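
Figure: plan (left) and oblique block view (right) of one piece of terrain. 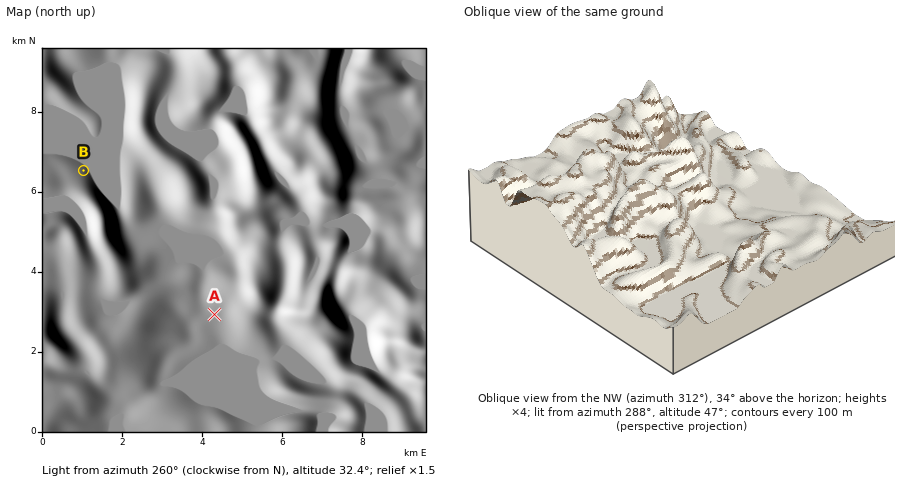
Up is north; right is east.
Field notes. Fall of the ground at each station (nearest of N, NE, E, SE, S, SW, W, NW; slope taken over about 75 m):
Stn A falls S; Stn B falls NE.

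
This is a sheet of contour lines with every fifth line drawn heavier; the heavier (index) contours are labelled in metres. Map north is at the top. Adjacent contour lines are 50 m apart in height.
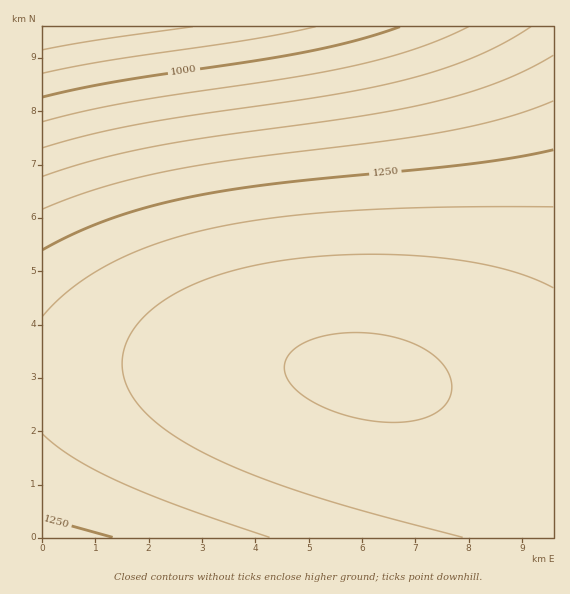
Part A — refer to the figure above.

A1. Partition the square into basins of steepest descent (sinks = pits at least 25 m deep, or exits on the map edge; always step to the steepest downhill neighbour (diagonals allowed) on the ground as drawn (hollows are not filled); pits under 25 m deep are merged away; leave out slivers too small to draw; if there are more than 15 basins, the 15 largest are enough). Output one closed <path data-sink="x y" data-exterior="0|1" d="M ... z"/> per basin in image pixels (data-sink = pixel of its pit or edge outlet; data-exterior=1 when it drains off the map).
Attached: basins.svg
<path data-sink="43 27" data-exterior="1" d="M553 26l-510 0-1 346 26 1 120-10 85 2 58 5 53 8 115 27 33 4 21 0z"/><path data-sink="43 537" data-exterior="1" d="M247 363l-59 0-120 10-25 0-1 164 512 0-1-128-21 0-33-4-100-24-39-7-55-7z"/>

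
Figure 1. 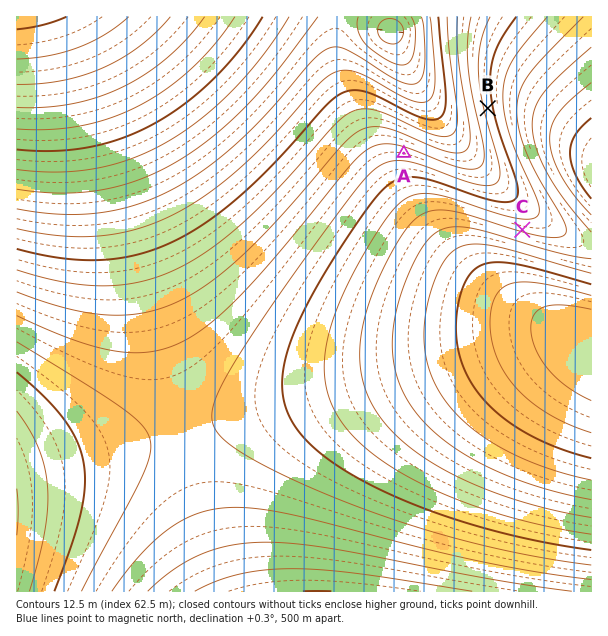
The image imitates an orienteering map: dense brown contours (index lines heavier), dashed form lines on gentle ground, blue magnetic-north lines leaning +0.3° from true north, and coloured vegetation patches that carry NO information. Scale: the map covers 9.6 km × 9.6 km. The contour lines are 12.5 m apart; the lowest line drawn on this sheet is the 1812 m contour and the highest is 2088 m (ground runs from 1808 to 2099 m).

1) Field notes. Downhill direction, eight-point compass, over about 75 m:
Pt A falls N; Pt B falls W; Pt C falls N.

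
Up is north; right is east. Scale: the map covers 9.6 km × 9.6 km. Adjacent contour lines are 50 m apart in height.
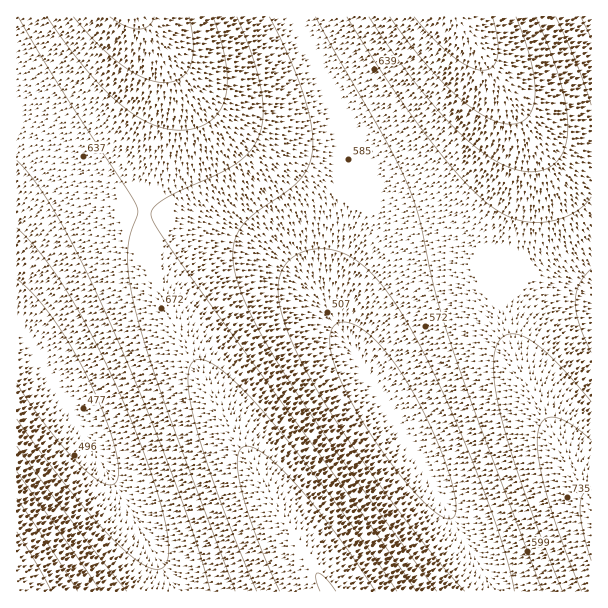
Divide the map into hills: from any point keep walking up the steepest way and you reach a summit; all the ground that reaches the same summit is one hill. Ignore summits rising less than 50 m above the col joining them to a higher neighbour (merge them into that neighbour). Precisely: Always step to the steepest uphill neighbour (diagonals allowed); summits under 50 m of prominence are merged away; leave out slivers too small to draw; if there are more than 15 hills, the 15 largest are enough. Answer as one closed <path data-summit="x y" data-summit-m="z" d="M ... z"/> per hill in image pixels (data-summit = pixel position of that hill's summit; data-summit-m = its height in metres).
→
<path data-summit="327 591" data-summit-m="802" d="M150 212l-39 0-21 5-30 13-28 22-16 17 0 64 7 3 5 5 62 100 67 117 11 23 1 10 320 1-2-13-36-64-103-174-35-51-23-24-21-14-20-11-48-18z"/><path data-summit="132 17" data-summit-m="810" d="M293 16l-276 0-1 251 31-27 13-10 26-12 25-6 51 2 29 6 37 12 41 20 21 14 23 24 23 34 1-4-6-17 0-27 23-75 2-21-1-21-18-54z"/><path data-summit="453 17" data-summit-m="836" d="M591 16l-297 1 43 88 18 54 1 21-2 21-23 75 1 35 11 24 8 13-1-19 12-23 31-28 30-13 17-3 33 0 22 3 51 12 46 16z"/><path data-summit="591 524" data-summit-m="762" d="M473 262l-33 0-17 3-30 13-12 10-23 24-8 17 0 13 4 9 121 206 12 22 3 12 101 1 1-298-10-5-46-15z"/><path data-summit="17 591" data-summit-m="786" d="M18 334l-2 1 0 256 152 1 1-5-5-14-44-81-86-142-6-9z"/>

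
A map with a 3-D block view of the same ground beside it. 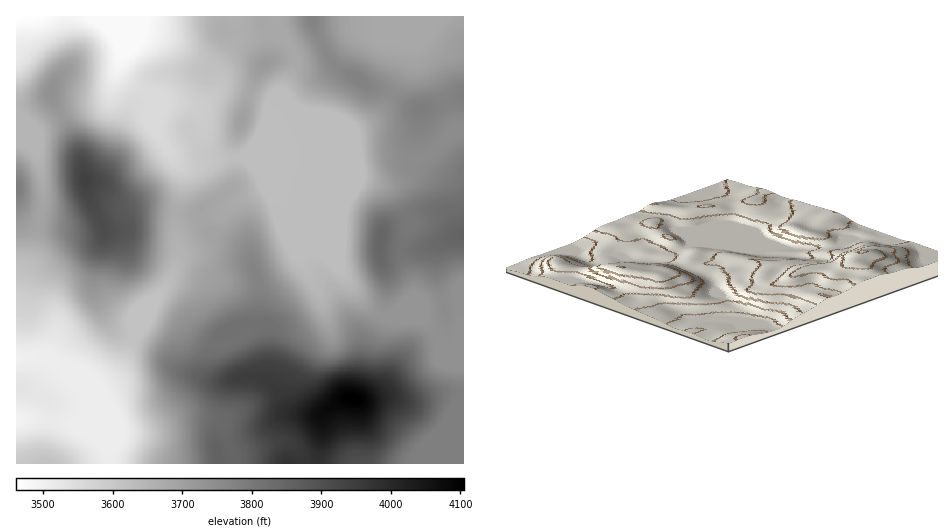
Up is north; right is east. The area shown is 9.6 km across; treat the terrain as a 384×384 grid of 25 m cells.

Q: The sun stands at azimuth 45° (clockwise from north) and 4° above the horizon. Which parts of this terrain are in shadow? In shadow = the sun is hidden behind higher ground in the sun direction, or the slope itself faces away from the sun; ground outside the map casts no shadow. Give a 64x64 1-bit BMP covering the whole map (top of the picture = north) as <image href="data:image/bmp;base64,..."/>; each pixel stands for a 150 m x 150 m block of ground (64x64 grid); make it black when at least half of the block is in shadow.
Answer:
<image width="64" height="64" href="data:image/bmp;base64,Qk0+AgAAAAAAAD4AAAAoAAAAQAAAAEAAAAABAAEAAAAAAAACAAATCwAAEwsAAAIAAAAAAAAA////AAAAAAAAAAAAAAAAAAAAAAAAAAAAAAAAAAAAAAAAAAAAAAAAAAAAAAAAQAAAAABAAAAAAAAAAGAAAAAAAAAAYAAAAAAAAADAAAAAAAAAAeAAAAAAAAAA+AAAAAAAAAD8AAAAAAAAAPgAAAAAAAAA+AAAAAAAAABwAAAAAAAAAAAAAAAAAAAAAAAAAAAAAAAAAAAAAAAAIAAAAAAAAAHgAAAAAAAAA+AAAAAAAAAD4AAAAAAAAAPAAAAAAAAAA8AAAAAAAAADgAAAAADgAAcAAAAAAfAAA4AAAAAB8AADwAAAAAHwAAfgAAAAAeAAB+AAAAAB4AAHwAAAAAHAAAYAAAAAAcAAAAAAAAAAwAAAAAAAAADAAAfAAAAAAAAAD8AAAAAAAAAPwAAAAAAAAA+AAAAAAAAAD4AAAAAAAAAPgAAAAAAAAA8AAAAAAAAADwAAAAAAAAAPAAAAAAAAAA4AAAAAAAAABgAAAAAAAAAAAAAAAAAAAAAAAAAAAAAAAAAAAAAAAAAAAAAAAAAAAAAAAAAAAYAAAAAAAAADgAAAAAAAAAEAAAAAAAAAAAAAAAAAAAAAAAAAAAAAAAAAAAAAAAAAAAAAAAAAAAAAAAAAAAAAAAAAAAAAAAAAAAAAAAAAAAAAAAAAAAAAAAAAAAAAAAAAAAAAAAAAAAAAAAAAAAAAAAAAAA=="/>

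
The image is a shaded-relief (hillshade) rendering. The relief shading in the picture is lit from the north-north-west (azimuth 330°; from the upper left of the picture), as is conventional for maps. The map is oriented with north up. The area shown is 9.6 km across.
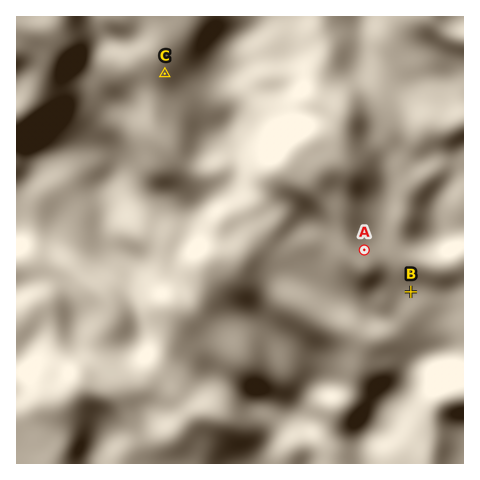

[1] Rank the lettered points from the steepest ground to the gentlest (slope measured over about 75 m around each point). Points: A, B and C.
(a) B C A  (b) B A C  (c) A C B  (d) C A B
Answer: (c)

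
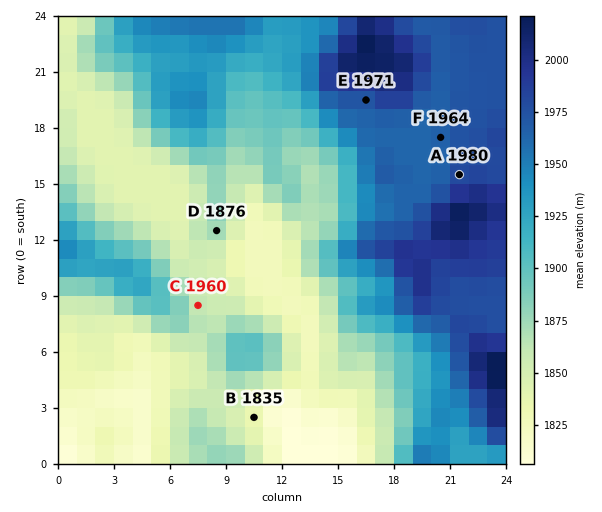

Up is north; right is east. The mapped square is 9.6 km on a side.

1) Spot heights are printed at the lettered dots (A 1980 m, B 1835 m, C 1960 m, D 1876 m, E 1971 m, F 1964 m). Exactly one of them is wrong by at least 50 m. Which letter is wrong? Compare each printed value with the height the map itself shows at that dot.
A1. C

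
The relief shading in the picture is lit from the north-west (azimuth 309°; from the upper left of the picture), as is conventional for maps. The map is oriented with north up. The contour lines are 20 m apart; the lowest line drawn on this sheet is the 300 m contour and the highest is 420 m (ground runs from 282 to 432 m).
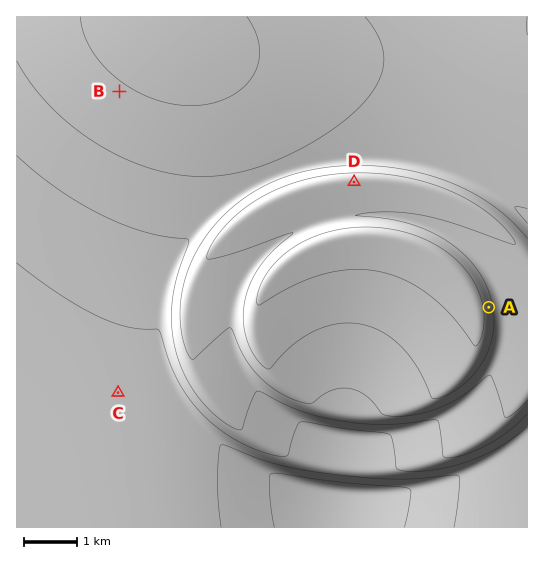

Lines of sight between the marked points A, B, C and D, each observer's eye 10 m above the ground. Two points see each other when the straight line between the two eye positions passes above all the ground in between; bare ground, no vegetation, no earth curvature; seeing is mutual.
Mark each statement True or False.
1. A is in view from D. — False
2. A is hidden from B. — True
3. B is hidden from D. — False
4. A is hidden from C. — True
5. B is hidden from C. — False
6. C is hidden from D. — True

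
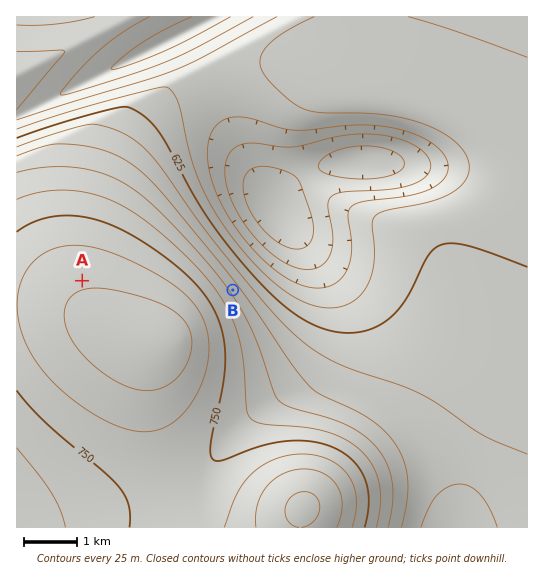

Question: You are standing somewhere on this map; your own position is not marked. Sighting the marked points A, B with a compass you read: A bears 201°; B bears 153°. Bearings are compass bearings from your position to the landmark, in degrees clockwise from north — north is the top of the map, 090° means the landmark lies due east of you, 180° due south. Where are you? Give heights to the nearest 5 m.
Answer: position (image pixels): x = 145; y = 117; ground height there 625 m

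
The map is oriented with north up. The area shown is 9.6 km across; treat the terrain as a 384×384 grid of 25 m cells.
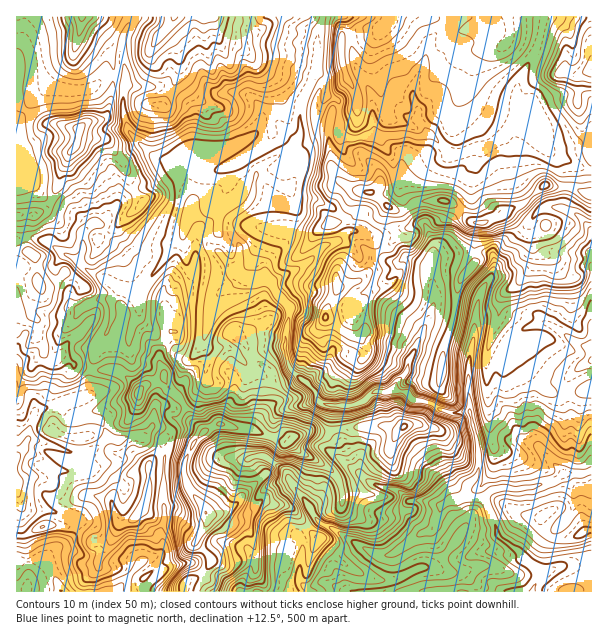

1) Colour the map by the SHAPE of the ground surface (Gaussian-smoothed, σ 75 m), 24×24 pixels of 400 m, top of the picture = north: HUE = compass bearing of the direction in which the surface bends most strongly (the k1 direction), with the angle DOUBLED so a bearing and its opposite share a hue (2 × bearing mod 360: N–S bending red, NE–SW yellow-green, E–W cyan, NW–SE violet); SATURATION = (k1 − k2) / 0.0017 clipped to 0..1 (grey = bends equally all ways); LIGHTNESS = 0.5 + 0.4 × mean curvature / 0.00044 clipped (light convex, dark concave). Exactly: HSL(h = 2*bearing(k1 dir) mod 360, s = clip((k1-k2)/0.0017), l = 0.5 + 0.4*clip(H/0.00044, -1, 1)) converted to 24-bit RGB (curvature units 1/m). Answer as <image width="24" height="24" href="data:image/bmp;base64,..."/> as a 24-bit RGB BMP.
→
<image width="24" height="24" href="data:image/bmp;base64,Qk32BgAAAAAAADYAAAAoAAAAGAAAABgAAAABABgAAAAAAMAGAAATCwAAEwsAAAAAAAAAAAAAnoihdFGFpmhvsrRiRoV8UYqgS73h7LzKvGRWKm5gV8qvj1Zsgo1LelRsdrqjem25pmSdZZpjcIOik36hc7O0SHKSfpdvlHmHantDRF9hkVyCx7ORTWlKWGBERRE4nedAvc+ii1e0OF6nb1uMxpR+TquIY0UuPlAob5h7pIGjjohobp9/gU1Yej1IgY9RVmk9wJLWcHLIVK6lqGGMzoyxWJ+CJG+k68m8iItGgcJ8SSM8Q2VE0dpjXwsYaMewkrq0NGVFRm5tu6GkWoadhUJvj66odo6staPQdU1jnHxhj2KFZaijYn6y26qsFw8xv+Spw7LQwWzCoY/UidDmNxBI6vDbUGSQrruBkH8tJ1JCZ5dSjiuIs9PRjo2xqJKwZoaCgYRYhY5yaJyBY4GRk1WNyraDKRaTpeeokXmcwXC6ydliJwweVYJOrOKmeSp2pSkgsOHNRGB+K1gupmY6XmwuTWc1aH5JhHVgZIWfl419fXxfYXxoV5GK0ZioF06t4MNdNzgfJyUPcQwDKMBdlvHVgDJFUTxy7O7celB1kVeEsOG8EA6IlK6zf4alf0llaZVVS4uJsriDiY+tXlyWkoNEKlQvKWBp+NPWiFbRqbPnqNfz39vwVUHbjHvLdXnA152WrHzJ0ebyxNXuZACYdHZWXEFMj6SAgmuhWJiIhZRffndodWGHxXmbMY+GXrZwP8SS3azOi1ylu39lT34tVTcTLTMAFrIP1eDuf0jxMwwAMxgA37JmkmqNX2SDhqONknePnWdTenFUV4VHSV1BP76r56HhnNizPWlsZWA1dnpSpqpiY1HIXgpM2qzDLH0MGDIBiwBJ1PfeABNt09qMiYSUfIeZepSWioyhkGatkqW6osLIVXS1UoWapYxgrr9ScDt2i32him5qutioMQIrU5xkep6y79zddJrHDTU/8uzZBwMw0NeGf3yHhIN+g4F3V4pfZ5+eX5luvXF3PWNZWWl0cZ5eypaKN1purmedjK2QuKhuIQR117q1Uqec4ubJWkqHKENmysCLvB3LJc94ZIRxhYKWlnCLjlJtmX1zlJttPW9UsWzCcYqVcVGEwcqnVk13RINopXOG28bCBRMu6L+0X6Kjy8iPVTlVZHB/RnJ17L+VFy5zo5NgXGRJemlcY5tfi3iVuJWmcYe/PoqpfmVdUIeQw7qkf2CDZYV+XIJxjDM+VD6dYbyBz6iWro9ysX2yVpKXRURq7sqrByQs577NmWSVeJRaQaFyjaVxT6yoszhLfEY7aoZwWXtuqaNrnXeJjWOLhE5eSFp7XatYPG9p2c22p3CLoaBcgzg4S1Zs2aOlJRm7Xns3sZOOnLm0TlGqn8NEaC44Q3iExaSsdpFlZn5uYHltm4JwjmGFhViMd46NU2mbuZFBXHwtkHlluX2Q1KC9EyEnWkYlZkYYP5Bdlq+FkplwWEJ4uanPeamwc11+UHVYypamTZBWW3hyf22DdmqKeqCkhImYS1x3yZedtGmmbk9Qs7t3oDo1jUGdndjq4Nf0rKzlLXdWsH2OhTVTdGpZwHF4XG1wd4yKXYhn373KUEucaWx3iYZ9ZH53jYt3TkxpslFjfrJ3maDSc8eie2K6rsPlV1WwWoBYpV176ZLRNXq6prrabGR1qFNWnLNrV3Bwk8KaWo+WbU9qfHqLkYKXj3xxaYBrX214RFGknsuYeoFOuGaVfYR0aX1hh2x1cYB9d4J2WaJspE52emlSYlRxYqGo6dLPXYWrZsiPVR8mSmY9Y2hOYW9HhpBkmHqSZG9+OJBnsrNIirNhe0dXnnx1ildtfoddXXlZhIZ0gH5tdmNti5J6U2eTmcLU3NHr3qTHLgs2uqehp5m7TV2NlLamWZWNbYVvV1Z9dq2asEKJibpXkKRqUYVlb5OAkY6IhoeOa4B6e253dFtpkKNlbIhzXW1DTFkvrX9INR6LxKO0uYiZZ6GccKVVd0Vge4JmV355Tp+TmC44sMh2h5J9cWSCfY18ioSBhod+b3F6cVxsd2tKsqJkhYl7f1VxmKZTV39eZDRvsKxXjJtskWCFq2x7WnuXcq6MfoiNJSZT2uq2glN8foF3aXuCioF/hIJ9jX16bH1nQz+J1MLgnpfCiXWKVEl45tnLVXt6MjRt5NTLYIV0gG6Kh6eIf5WqbXOWdnSFHB9E7ea4jmaOfIh4doSCc36CfX+EjYKPo5SZPGJrorB1pGx4fmx7VExw3tK1boGaMFhno4JSzJKRY2KOiKqFa4eAoWuDb2mJLDxcqt1hqWOGpJCLdHWBcISEfoR2gIJ4mJWBXmZ7THhZqJpm"/>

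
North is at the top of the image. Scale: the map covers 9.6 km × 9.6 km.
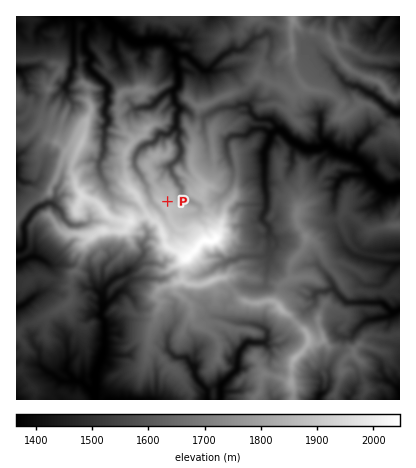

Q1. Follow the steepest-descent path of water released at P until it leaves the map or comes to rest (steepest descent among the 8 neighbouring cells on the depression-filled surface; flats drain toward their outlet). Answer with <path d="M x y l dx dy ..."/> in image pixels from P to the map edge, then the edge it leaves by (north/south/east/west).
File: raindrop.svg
<path d="M168 202l-2-14-6-6 0-4 4-6 14-14 4-8-2-4-2-6 0-2 0-8-2-2 0-2 0-12 4-4-6-8 0-4 0-2 0-6 4-6 0-14-2-4 0-12-8-10-6-4-14 0-4 2-6 0-8-2-6-8-12-6-8-10"/>
exit: north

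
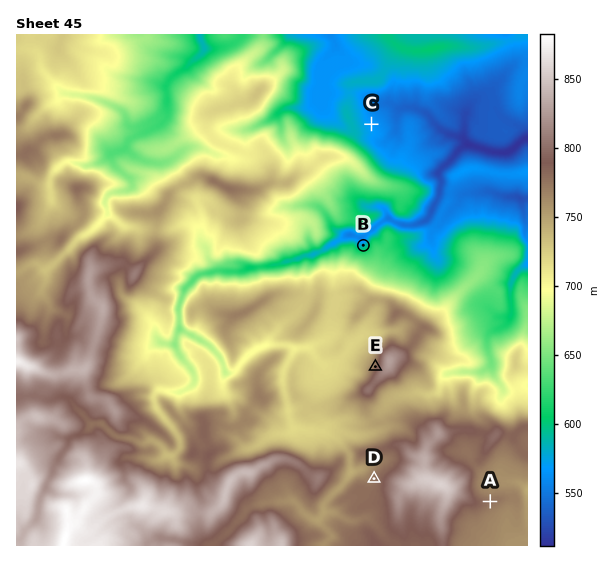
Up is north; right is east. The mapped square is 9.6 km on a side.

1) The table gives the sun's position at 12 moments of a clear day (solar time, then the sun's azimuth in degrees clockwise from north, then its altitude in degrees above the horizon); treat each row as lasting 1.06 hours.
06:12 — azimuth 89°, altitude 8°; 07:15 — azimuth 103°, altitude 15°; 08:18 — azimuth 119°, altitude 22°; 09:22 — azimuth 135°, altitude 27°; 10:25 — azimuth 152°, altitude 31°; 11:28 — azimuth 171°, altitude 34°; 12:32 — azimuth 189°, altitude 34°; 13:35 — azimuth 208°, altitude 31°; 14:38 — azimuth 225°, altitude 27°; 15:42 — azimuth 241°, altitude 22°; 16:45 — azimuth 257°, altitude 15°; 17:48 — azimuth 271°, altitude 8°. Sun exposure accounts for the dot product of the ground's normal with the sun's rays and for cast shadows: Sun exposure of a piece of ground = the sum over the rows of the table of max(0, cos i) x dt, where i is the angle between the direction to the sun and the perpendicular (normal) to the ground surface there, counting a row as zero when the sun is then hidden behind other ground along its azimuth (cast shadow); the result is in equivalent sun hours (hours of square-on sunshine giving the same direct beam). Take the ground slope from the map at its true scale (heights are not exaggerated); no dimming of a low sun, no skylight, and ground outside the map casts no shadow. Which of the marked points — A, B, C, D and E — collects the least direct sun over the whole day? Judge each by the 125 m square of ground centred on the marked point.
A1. B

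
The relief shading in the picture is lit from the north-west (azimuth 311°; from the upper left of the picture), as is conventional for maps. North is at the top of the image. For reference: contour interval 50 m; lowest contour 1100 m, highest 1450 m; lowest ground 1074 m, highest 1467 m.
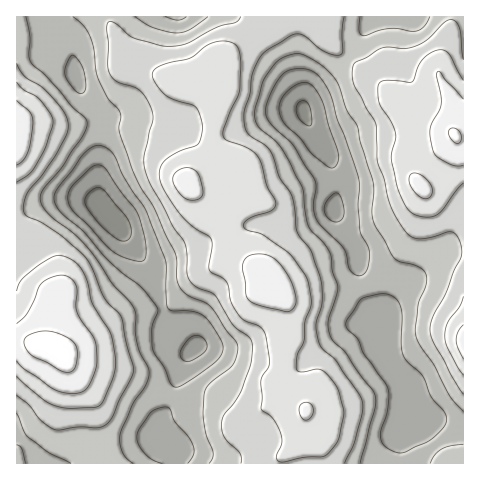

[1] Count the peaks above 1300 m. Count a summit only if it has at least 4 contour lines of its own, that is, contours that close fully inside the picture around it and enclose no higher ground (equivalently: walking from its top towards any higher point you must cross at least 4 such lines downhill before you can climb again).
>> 0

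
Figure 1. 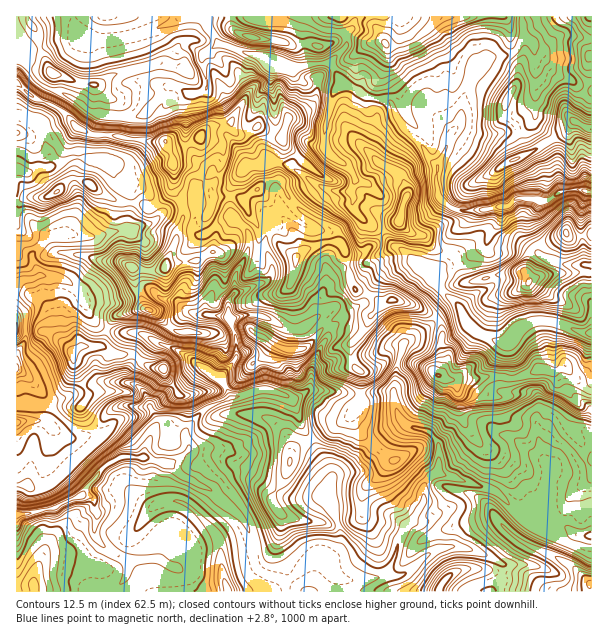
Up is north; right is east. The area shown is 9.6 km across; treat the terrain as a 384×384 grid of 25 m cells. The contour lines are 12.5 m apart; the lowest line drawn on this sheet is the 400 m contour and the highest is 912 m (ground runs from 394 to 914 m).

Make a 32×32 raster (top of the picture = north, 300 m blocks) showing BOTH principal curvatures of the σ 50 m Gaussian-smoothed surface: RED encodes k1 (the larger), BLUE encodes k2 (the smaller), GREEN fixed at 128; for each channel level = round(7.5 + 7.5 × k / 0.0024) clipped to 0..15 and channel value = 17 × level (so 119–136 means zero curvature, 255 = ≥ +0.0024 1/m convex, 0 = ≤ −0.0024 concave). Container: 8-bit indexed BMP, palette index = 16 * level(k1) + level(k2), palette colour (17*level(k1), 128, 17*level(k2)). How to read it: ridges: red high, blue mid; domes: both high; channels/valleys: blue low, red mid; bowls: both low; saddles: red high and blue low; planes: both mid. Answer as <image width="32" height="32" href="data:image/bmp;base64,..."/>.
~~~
<image width="32" height="32" href="data:image/bmp;base64,Qk02CAAAAAAAADYEAAAoAAAAIAAAACAAAAABAAgAAAAAAAAEAAATCwAAEwsAAAABAAAAAAAAAIAAABGAAAAigAAAM4AAAESAAABVgAAAZoAAAHeAAACIgAAAmYAAAKqAAAC7gAAAzIAAAN2AAADugAAA/4AAAACAEQARgBEAIoARADOAEQBEgBEAVYARAGaAEQB3gBEAiIARAJmAEQCqgBEAu4ARAMyAEQDdgBEA7oARAP+AEQAAgCIAEYAiACKAIgAzgCIARIAiAFWAIgBmgCIAd4AiAIiAIgCZgCIAqoAiALuAIgDMgCIA3YAiAO6AIgD/gCIAAIAzABGAMwAigDMAM4AzAESAMwBVgDMAZoAzAHeAMwCIgDMAmYAzAKqAMwC7gDMAzIAzAN2AMwDugDMA/4AzAACARAARgEQAIoBEADOARABEgEQAVYBEAGaARAB3gEQAiIBEAJmARACqgEQAu4BEAMyARADdgEQA7oBEAP+ARAAAgFUAEYBVACKAVQAzgFUARIBVAFWAVQBmgFUAd4BVAIiAVQCZgFUAqoBVALuAVQDMgFUA3YBVAO6AVQD/gFUAAIBmABGAZgAigGYAM4BmAESAZgBVgGYAZoBmAHeAZgCIgGYAmYBmAKqAZgC7gGYAzIBmAN2AZgDugGYA/4BmAACAdwARgHcAIoB3ADOAdwBEgHcAVYB3AGaAdwB3gHcAiIB3AJmAdwCqgHcAu4B3AMyAdwDdgHcA7oB3AP+AdwAAgIgAEYCIACKAiAAzgIgARICIAFWAiABmgIgAd4CIAIiAiACZgIgAqoCIALuAiADMgIgA3YCIAO6AiAD/gIgAAICZABGAmQAigJkAM4CZAESAmQBVgJkAZoCZAHeAmQCIgJkAmYCZAKqAmQC7gJkAzICZAN2AmQDugJkA/4CZAACAqgARgKoAIoCqADOAqgBEgKoAVYCqAGaAqgB3gKoAiICqAJmAqgCqgKoAu4CqAMyAqgDdgKoA7oCqAP+AqgAAgLsAEYC7ACKAuwAzgLsARIC7AFWAuwBmgLsAd4C7AIiAuwCZgLsAqoC7ALuAuwDMgLsA3YC7AO6AuwD/gLsAAIDMABGAzAAigMwAM4DMAESAzABVgMwAZoDMAHeAzACIgMwAmYDMAKqAzAC7gMwAzIDMAN2AzADugMwA/4DMAACA3QARgN0AIoDdADOA3QBEgN0AVYDdAGaA3QB3gN0AiIDdAJmA3QCqgN0Au4DdAMyA3QDdgN0A7oDdAP+A3QAAgO4AEYDuACKA7gAzgO4ARIDuAFWA7gBmgO4Ad4DuAIiA7gCZgO4AqoDuALuA7gDMgO4A3YDuAO6A7gD/gO4AAID/ABGA/wAigP8AM4D/AESA/wBVgP8AZoD/AHeA/wCIgP8AmYD/AKqA/wC7gP8AzID/AN2A/wDugP8A/4D/AJeYh3eHh4eHh4eGyIWHh4eHh4eGlpaW2JV2hoaYl4W4hpeHh4iHh4d3d4a3doaHh4d3h4eWpoSWyLeVhYSUxqWVmIeHhoaHh4d3dqeGhaZ1dnZ2l5eVp4SDdIaX18aEhbW4p5eVmIeHd3eXl4Z1uKa2taaomISWp5eXqMeEhoaGkJCgyISXh5eHl5eGdZbIl4eEl5eGl4WGdofIhIeHh4fn+MSAtZiHh5eXhYaFuKaGdoaXp4eHdKenpYOGh4eHh4eHyMaAuJeXloWHh5eHp6h2dnWWp5eFlISGl4eHh3eHh4eH18WAkoSFhoeHhnaXqIZ1dpenuKiDl5iYh4d3d4eXh3eGx9eUhZiGhnZ2hpeXlKinp4aGpoKXp4eGh4eHh5SGhqaVx9iTg4Omp6enp4WnmJiXhoSEhqaFhZaGd4WUmJeVuKaSsnDW97GhlJeGc6eXl6iGhJeVx6W3toV0tbaXhqallbOglPSm1sD0cIG0gZOEtINkpsjIlpa2pbanp5R2l7iVp8X2+3JwsfX218aAttfIxrLoyLTHpaXHt6ink4a3uLe3t4OwgJb3kLTX6OO2x4WFgnW1tZWEZJaXqJayyJanhZNwcPb4+Obi6JR0pZSWx3V1dNd0hJWFhZWDgoKnh4aFxvf5tYOCkLKRhJaGhoW3tqbXx4OWp4Vzg6amp5eIhnZ1tZKjlpW0krbIqIWGp6XI2KaDlJWm2Mi2hXWFhYV2dnbHtciEpbWzlITHhnXHhoWFhXWnx7am2ce3p5emp7fG18iU2LbG2JGnhMiGhceVhnV1lpeFdIS1g5SEl4WGhWSUdHTGhoaXpZWnl6amxqWjlMelh5eVp7e2ybaWhXZ2hpZ1lJampoWUpoaGpseldKbolbempramlaXqxLbXlXSXp6anlKaXlbeGhreWhYSXdeeUgbGQgJCggPjDl6boxNiGdnW3hZellcimpoTFlIWG17eByNjJlpXFoJB1hYWWhXd2hdmWhrZjhLWT5qWCl7e4lYOWlujXlobGtoeHloSEdISnx5WXp4SFpsWEg5e3h4eTlod1hrbntrWVp4aV+Pb39dTpxMmWt7e2paWEp4eHhYeHhnaVlnWlt8aFdfbDcYKDc4KEpdbGppTJtoKYh5aGh4eHdqiXhoXYpuX0oIOXl4eHh3Rzg/e0xJXGg5aFhYd3h4eGlriFhceF1KLXxrenloaGqKSWpNajg8eUhYaXhnaHh4eFt5aGlZaEtoV1dYamp6e3hKalgnOUkpK3dqeGhnaHd3aWlneGqIemdneHh3Z2l6amksP158fIx5Onuaenh4Z2dqaFhoaWlpeGh4eHh4eGhoS2tYSFhoWVhJaWdpent6amt4WXlqc="/>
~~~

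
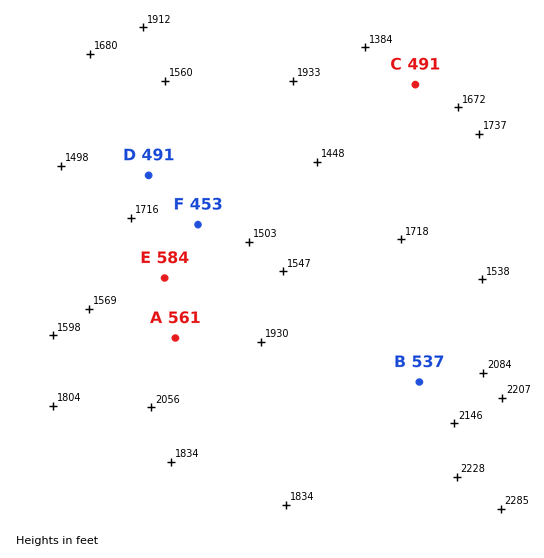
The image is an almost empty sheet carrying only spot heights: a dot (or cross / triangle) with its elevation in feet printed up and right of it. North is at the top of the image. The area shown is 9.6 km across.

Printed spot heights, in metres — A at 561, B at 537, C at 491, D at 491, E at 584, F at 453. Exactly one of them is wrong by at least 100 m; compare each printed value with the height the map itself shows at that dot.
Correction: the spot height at E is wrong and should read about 459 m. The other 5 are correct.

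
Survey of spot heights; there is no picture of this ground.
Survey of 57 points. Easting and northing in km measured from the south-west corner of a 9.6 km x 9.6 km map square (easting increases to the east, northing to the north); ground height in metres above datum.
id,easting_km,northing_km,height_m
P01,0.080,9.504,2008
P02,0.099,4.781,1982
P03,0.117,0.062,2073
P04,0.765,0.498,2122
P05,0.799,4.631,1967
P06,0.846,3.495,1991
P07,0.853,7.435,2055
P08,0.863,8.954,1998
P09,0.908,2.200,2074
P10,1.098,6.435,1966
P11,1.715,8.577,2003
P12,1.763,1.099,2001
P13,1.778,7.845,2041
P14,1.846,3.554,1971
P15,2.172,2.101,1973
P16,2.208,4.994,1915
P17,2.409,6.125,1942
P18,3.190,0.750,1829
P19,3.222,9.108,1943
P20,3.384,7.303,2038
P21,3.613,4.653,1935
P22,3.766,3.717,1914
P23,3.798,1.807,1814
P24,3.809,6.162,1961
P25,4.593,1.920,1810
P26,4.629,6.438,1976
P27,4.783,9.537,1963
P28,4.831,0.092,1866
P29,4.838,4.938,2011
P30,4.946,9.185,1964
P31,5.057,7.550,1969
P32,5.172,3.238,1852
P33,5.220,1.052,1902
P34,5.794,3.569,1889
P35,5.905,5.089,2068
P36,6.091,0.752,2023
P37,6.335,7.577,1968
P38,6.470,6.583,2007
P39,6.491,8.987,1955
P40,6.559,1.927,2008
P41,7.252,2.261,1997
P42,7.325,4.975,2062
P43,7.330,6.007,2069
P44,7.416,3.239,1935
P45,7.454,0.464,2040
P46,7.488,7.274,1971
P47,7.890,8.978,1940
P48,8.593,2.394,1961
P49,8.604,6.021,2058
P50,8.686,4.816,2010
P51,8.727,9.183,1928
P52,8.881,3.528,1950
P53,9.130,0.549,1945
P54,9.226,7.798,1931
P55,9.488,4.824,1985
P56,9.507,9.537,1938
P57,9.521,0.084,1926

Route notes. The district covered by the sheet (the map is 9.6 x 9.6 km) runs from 1800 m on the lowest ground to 2125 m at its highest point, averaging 1970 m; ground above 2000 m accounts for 27.2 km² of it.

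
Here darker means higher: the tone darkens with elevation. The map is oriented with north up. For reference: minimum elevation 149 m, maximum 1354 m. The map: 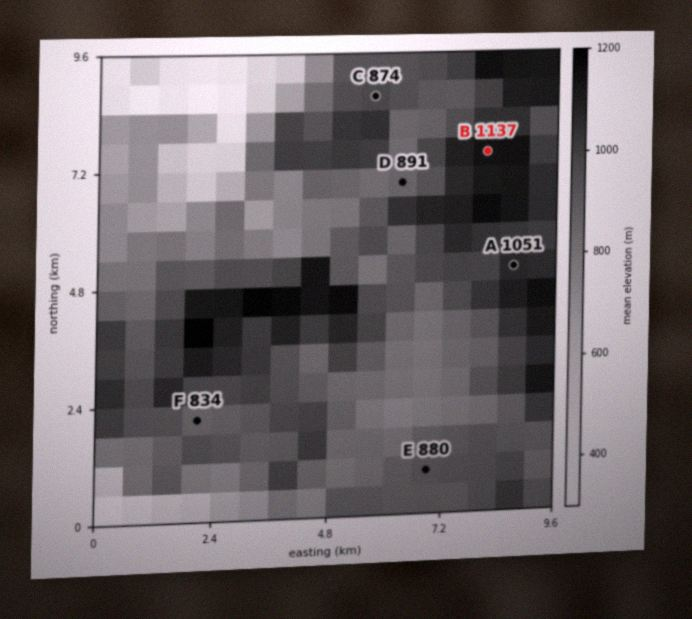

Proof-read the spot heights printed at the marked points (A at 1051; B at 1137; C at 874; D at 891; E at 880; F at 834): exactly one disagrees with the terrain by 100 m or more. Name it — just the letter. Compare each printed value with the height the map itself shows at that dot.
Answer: C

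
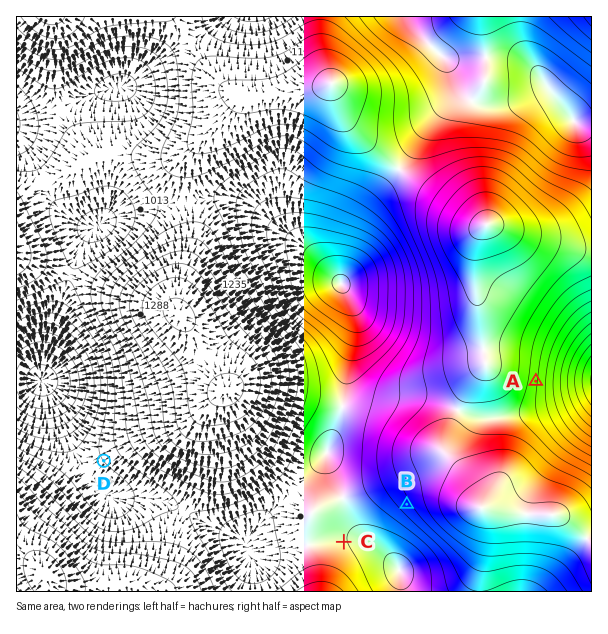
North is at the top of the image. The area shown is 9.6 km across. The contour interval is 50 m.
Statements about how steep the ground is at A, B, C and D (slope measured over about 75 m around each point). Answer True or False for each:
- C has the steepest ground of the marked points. False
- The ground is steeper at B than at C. True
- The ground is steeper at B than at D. True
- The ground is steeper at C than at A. False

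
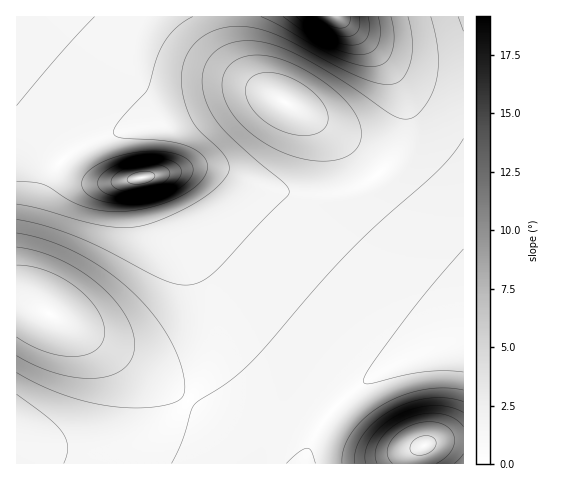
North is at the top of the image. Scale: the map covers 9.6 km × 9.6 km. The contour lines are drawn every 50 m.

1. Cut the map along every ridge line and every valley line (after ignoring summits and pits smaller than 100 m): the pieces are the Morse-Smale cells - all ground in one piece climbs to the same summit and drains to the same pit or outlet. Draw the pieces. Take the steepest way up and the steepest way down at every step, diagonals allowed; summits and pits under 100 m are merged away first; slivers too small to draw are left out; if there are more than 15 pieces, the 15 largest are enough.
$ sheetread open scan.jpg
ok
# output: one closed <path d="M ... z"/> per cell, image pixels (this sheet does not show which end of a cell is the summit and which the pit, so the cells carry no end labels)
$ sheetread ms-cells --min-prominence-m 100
<path d="M17 118l-1 186 29 7 71 41 71 48 84 64 33 0 6-20 13-23 30-31 23-16 31-16 57-21 0-72-54-51-32-39-22 13-29 6-27 0-22-3-65-23-19 0-65 12-30 3-11-3-15-8z"/><path d="M231 16l-214 0-1 101 57 55 19 10 28 0 66-13 27-1 65 23 22 3 27 0 29-6 19-11 3-4-36-35-34-23-32-17-23-18-9-13-6-13-5-18z"/><path d="M20 304l-4 1 1 159 253-1-83-63-71-48-60-35-11-6z"/><path d="M463 16l-125 1 24 20 19 20 12 17 9 21 2 9-1 30-8 20-17 20 32 40 53 50z"/><path d="M337 16l-105 0 0 12 3 19 9 20 15 19 69 42 30 24 20 22 17-20 8-20 1-30-2-9-9-21-12-17-19-20z"/><path d="M463 338l-56 20-31 16-23 16-21 20-16 22-8 17-4 14 159 1z"/>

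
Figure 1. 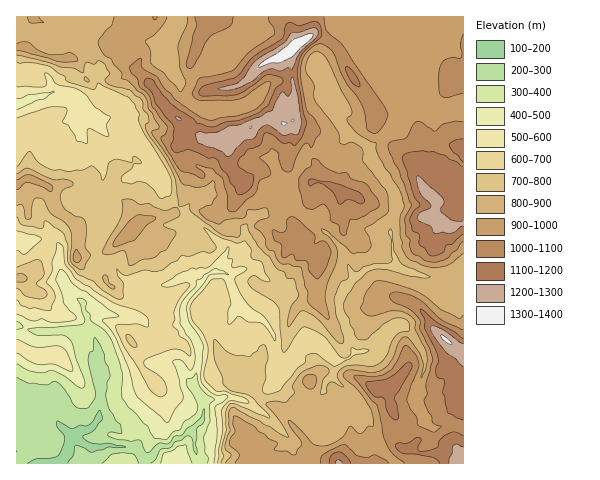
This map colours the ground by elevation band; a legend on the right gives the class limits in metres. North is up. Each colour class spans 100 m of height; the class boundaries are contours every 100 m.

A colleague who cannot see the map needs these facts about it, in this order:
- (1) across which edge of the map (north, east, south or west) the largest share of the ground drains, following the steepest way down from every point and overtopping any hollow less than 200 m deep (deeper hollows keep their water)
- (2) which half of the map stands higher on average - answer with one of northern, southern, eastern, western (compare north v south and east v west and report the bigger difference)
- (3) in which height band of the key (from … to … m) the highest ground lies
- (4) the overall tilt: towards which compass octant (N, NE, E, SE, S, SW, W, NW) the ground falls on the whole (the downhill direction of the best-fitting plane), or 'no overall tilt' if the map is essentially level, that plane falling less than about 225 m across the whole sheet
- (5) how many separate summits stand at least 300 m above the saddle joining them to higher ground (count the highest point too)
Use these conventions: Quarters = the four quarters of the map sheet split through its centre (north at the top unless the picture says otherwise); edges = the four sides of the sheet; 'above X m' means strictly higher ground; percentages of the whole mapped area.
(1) The largest share of the runoff leaves by the southern edge.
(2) On average the eastern half of the map is the higher ground.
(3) The highest ground lies in the 1300–1400 m band.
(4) On the whole the ground falls towards the south-west.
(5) There are 3 summits with 300 m or more of prominence.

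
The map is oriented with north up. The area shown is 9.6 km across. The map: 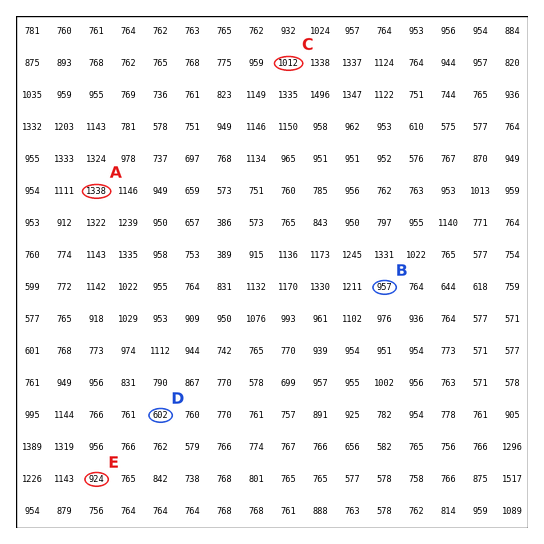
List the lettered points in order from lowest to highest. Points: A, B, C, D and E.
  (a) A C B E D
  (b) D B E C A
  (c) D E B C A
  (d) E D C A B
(c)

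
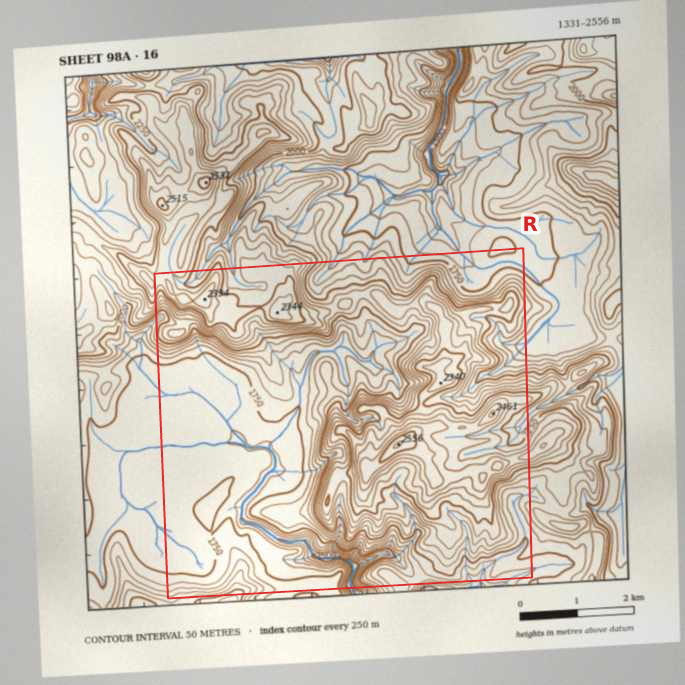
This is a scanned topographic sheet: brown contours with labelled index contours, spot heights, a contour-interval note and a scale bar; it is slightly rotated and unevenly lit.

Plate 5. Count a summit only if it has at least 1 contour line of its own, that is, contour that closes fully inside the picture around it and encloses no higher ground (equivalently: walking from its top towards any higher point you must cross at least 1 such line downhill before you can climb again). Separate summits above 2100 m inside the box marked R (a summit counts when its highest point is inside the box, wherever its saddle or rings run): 10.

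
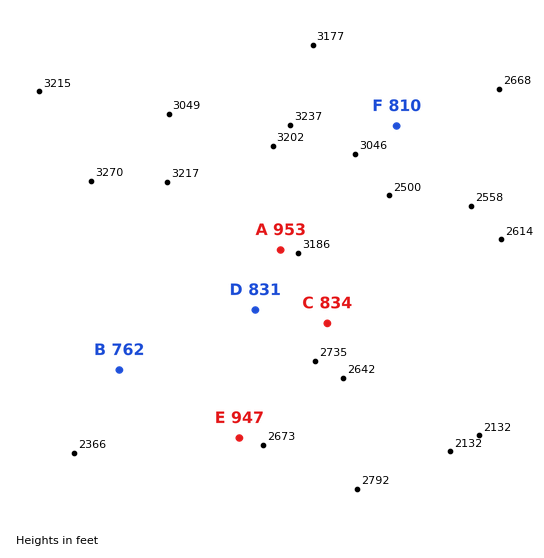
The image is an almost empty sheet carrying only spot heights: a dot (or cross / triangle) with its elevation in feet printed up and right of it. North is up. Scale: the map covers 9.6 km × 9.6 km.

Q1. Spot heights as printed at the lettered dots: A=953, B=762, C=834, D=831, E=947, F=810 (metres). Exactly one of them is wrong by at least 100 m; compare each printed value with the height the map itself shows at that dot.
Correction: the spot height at E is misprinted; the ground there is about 797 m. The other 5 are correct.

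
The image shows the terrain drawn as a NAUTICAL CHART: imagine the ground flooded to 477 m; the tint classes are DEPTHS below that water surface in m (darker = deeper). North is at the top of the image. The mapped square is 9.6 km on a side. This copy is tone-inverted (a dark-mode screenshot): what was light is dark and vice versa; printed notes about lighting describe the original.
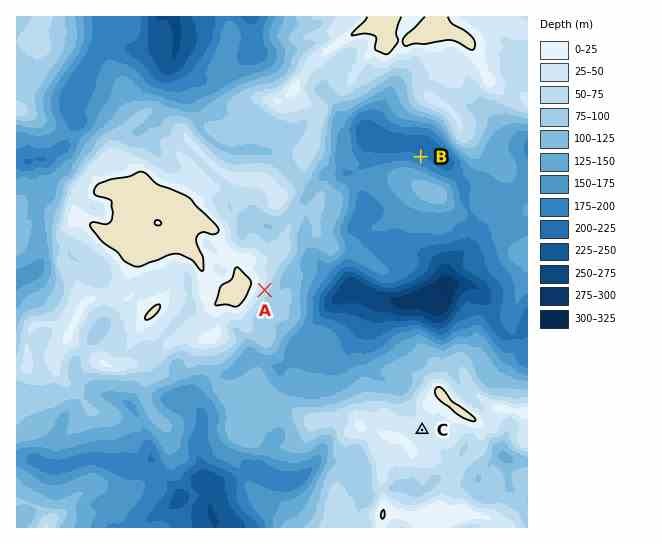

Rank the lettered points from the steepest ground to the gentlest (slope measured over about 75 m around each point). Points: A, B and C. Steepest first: A B C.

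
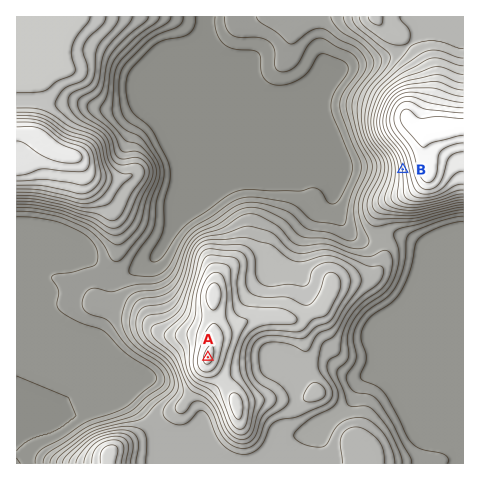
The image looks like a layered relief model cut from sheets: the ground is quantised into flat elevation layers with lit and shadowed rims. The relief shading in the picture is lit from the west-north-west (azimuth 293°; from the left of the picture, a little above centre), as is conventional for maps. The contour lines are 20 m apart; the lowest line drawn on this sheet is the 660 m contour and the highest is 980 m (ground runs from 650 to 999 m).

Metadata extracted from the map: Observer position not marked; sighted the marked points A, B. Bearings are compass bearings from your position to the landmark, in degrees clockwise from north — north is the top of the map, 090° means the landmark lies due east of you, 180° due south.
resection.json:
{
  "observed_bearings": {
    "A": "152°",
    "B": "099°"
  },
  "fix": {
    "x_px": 81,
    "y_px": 118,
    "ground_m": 775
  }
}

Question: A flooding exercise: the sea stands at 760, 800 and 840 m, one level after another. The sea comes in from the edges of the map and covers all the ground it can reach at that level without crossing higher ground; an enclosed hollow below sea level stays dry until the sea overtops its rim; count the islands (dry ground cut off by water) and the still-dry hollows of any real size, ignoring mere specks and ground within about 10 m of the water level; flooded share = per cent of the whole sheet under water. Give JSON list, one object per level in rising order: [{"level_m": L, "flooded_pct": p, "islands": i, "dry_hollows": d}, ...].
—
[{"level_m": 760, "flooded_pct": 63, "islands": 1, "dry_hollows": 0}, {"level_m": 800, "flooded_pct": 77, "islands": 1, "dry_hollows": 0}, {"level_m": 840, "flooded_pct": 87, "islands": 1, "dry_hollows": 0}]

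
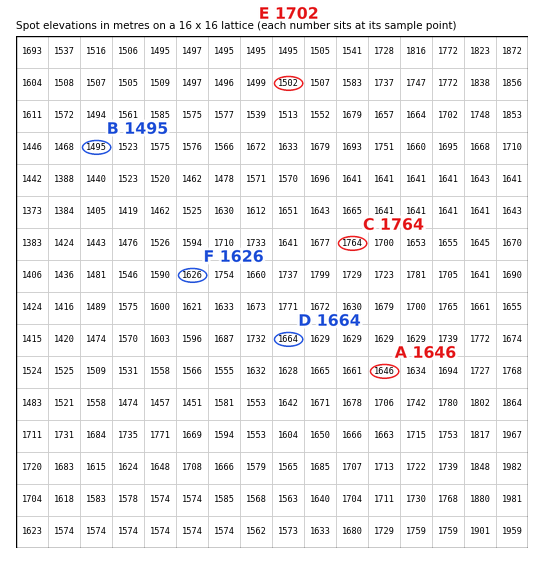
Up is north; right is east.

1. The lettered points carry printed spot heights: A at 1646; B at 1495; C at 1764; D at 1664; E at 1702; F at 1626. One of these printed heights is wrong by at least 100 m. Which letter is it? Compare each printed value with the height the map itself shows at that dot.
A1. E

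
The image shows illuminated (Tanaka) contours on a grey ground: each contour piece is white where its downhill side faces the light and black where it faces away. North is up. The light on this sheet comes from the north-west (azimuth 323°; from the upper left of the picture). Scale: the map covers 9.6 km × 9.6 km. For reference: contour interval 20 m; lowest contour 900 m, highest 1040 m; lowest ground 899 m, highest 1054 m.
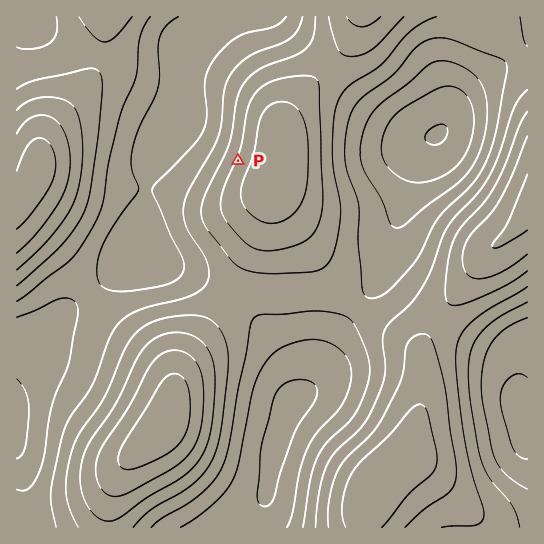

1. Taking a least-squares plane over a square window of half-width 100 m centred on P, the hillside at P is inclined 5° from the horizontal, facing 293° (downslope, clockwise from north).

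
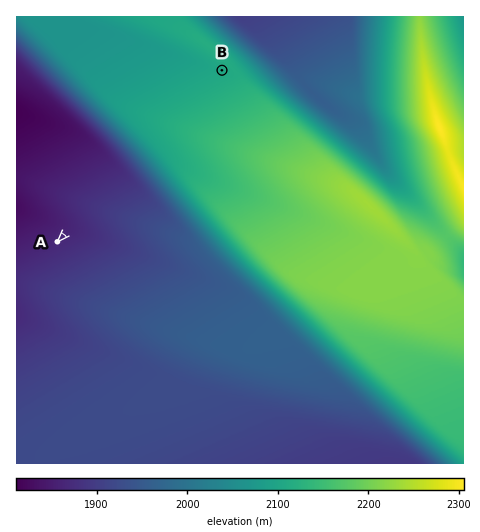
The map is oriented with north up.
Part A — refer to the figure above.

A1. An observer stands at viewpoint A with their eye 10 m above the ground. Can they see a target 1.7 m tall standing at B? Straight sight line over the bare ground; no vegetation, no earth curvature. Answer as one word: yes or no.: no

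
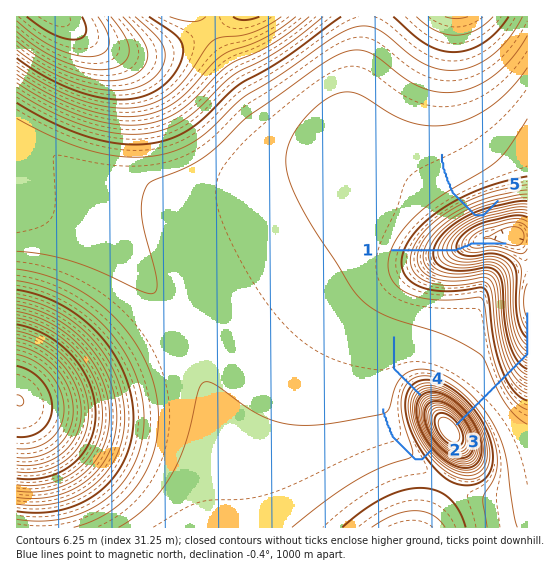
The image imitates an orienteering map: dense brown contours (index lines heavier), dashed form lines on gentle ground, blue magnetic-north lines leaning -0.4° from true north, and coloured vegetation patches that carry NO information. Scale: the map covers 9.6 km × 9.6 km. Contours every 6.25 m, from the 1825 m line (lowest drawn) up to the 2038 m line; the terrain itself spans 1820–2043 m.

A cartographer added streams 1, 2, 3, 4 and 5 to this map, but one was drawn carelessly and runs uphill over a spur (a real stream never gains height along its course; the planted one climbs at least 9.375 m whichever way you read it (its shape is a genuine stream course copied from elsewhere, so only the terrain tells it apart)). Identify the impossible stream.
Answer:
5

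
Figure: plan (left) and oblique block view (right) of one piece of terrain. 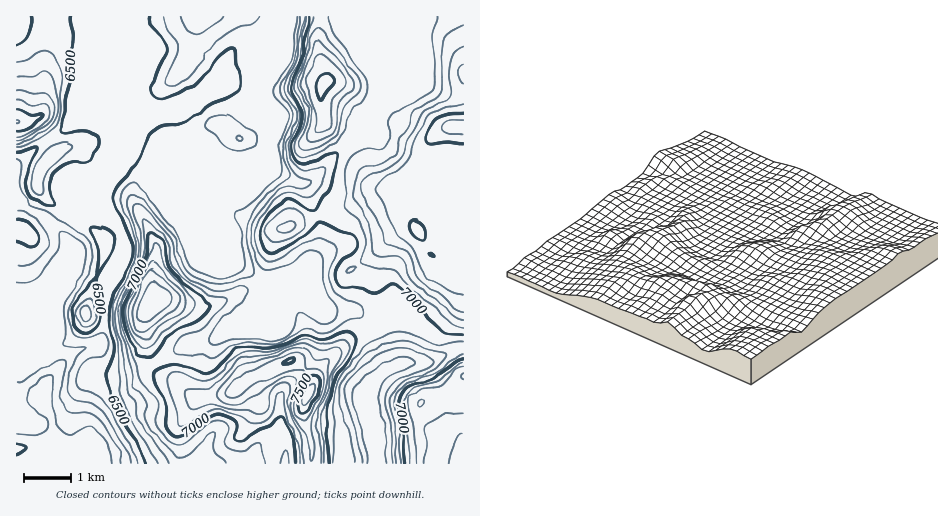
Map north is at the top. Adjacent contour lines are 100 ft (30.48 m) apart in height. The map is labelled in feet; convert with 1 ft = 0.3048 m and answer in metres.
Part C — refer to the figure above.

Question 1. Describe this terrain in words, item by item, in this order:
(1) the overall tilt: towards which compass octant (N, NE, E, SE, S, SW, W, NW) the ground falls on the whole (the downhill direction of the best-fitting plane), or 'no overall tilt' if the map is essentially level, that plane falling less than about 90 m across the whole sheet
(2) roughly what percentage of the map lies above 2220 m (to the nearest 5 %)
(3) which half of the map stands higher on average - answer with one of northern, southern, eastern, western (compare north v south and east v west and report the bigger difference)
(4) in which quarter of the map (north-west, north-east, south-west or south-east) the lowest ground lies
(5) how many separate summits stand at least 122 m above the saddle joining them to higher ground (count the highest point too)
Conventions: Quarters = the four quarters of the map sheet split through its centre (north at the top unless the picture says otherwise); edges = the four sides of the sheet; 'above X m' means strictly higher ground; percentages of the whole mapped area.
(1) Overall the map slopes down towards the west.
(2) About 15 % of the map lies above 2220 m.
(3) On average the eastern half of the map is the higher ground.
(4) Look to the south-west quarter for the lowest ground.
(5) Counting only tops that stand 122 m proud, the map has 6 summits.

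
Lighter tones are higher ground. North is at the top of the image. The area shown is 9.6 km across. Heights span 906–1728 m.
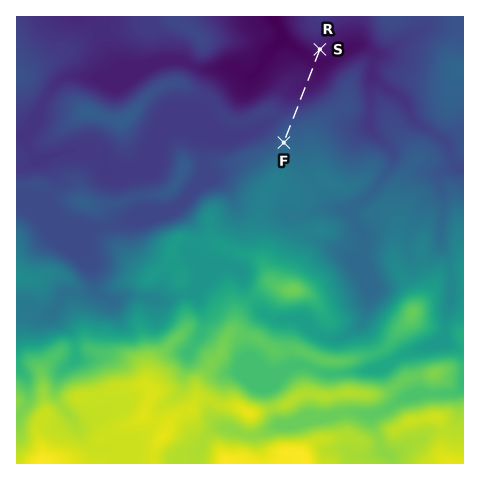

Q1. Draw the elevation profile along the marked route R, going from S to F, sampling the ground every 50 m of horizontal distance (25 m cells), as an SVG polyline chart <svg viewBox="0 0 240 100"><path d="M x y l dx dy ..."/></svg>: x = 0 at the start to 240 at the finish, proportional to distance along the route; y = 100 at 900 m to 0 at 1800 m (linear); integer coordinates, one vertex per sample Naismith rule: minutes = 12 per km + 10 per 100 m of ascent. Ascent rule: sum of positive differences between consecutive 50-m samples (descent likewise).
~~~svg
<svg viewBox="0 0 240 100"><path d="M0 93l6 1 5 1 6 0 5 1 6 1 6 0 5-1 6 0 5-1 6 0 6-1 5 0 6-1 5 0 6 0 6 0 5 0 6 0 5-1 6 0 5-1 6-1 6-1 5-2 6-1 5-1 6-2 6-1 5-1 6-1 5-1 6-1 6-1 5-1 6-1 5-1 6-1 6 0 5-1 6 0 5-1 6 0 5 0"/></svg>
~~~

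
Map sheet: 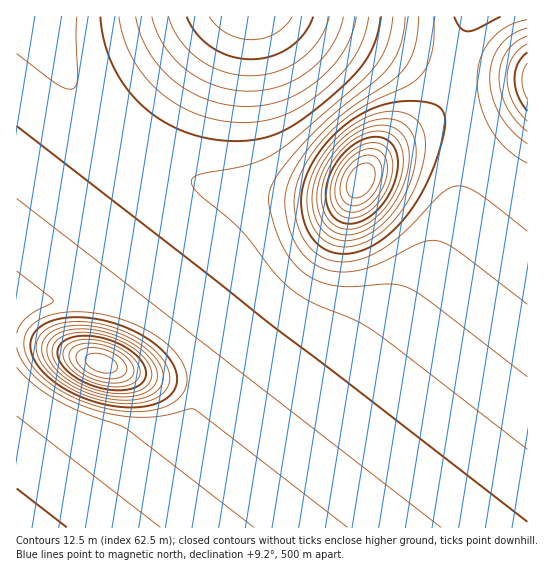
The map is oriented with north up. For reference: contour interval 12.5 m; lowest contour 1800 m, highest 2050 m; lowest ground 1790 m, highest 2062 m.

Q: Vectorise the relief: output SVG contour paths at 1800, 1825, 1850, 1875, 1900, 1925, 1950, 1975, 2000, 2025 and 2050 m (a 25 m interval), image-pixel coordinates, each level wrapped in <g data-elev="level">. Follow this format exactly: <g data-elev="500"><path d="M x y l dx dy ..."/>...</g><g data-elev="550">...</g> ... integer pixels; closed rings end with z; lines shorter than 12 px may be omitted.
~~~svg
<g data-elev="1800"><path d="M292 17l-7 9-10 7-12 5-12 2-12-2-12-4-10-8-8-9"/></g><g data-elev="1825"><path d="M17 416l143 111"/><path d="M329 17l-4 12-7 12-8 10-9 8-12 8-12 5-14 3-13 1-13-1-14-3-12-5-12-8-10-9-9-9-7-12-5-12"/></g><g data-elev="1850"><path d="M17 348l8 17 16 17 21 14 27 12 25 7 27 2 22-1 27-7 5 1 152 117"/><path d="M17 271l36 30-2 2-24 14-7 8-3 8"/><path d="M356 17l-5 18-7 16-11 15-15 14-16 11-17 9-19 5-19 1-20-1-18-5-19-8-16-11-14-14-11-15-8-17-5-18"/></g><g data-elev="1875"><path d="M126 407l17 0 14-4 12-6 6-8 2-11-3-11-6-10-11-11-14-10-16-8-18-6-19-4-17-1-16 2-12 5-10 7-4 11 1 12 6 12 12 13 16 11 19 8 20 6z"/><path d="M17 126l254 199 256 197"/><path d="M527 111l-9-16-3-16 3-16 9-11"/><path d="M381 17l-5 22-9 19-13 17-23 22-29 23-21 12-22 7-24 2-25-2-25-7-23-11-20-16-16-18-13-21-9-24-4-25"/></g><g data-elev="1900"><path d="M112 399l15 1 14-1 10-4 8-6 4-8 0-10-5-9-7-9-12-9-13-8-15-6-16-3-14-2-14 1-12 4-8 5-5 8 0 10 4 9 8 11 12 9 14 8 17 6z"/><path d="M527 131l-11-10-9-14-6-14-2-15 2-15 6-12 9-9 11-6"/><path d="M405 17l-2 16-3 13-5 11-6 10-13 14-37 28-21 20-26 28-16 21-6 11-2 10 8 31 6 16 8 12 9 11 11 8 13 6 15 3 16 1 37-3 10 1 9 4 21 14 96 74"/></g><g data-elev="1925"><path d="M108 393l13 1 11-1 9-3 7-5 3-7 0-7-3-8-6-8-20-13-25-9-12-1-12 1-10 3-6 5-4 6-1 7 3 8 7 9 9 7 12 7z"/><path d="M527 163l-20-13-16-20-10-24-4-25 3-22 4-9 6-9 16-14 11-5 10-2"/><path d="M434 17l0 18-2 16-4 14-7 10-12 10-39 18-21 13-23 20-18 23-9 19-5 17 1 19 5 19 11 16 14 9 17 4 19-3 14-6 16-10 18-16 33-34 8-5 8-2 9 2 11 5 49 38"/></g><g data-elev="1950"><path d="M106 386l19 0 12-5 3-6 0-5-2-7-5-6-15-10-20-7-19 0-7 2-6 4-3 5 0 6 7 12 16 11z"/><path d="M336 246l10 1 9-1 19-9 19-15 16-23 12-26 4-27 0-9-3-9-5-7-6-5-9-4-12-1-13 3-14 5-13 8-12 10-11 12-9 13-6 13-4 14-1 12 1 13 5 12 6 9 8 7z"/></g><g data-elev="1975"><path d="M103 378l12 1 9-4 3-6-4-8-10-8-12-4-14-1-8 3-3 7 4 8 10 7z"/><path d="M340 234l15 0 16-7 15-13 13-19 8-21 2-20-4-16-10-10-8-2-8-1-9 2-11 4-19 15-15 20-7 21 0 20 3 10 4 8 6 5z"/></g><g data-elev="2000"><path d="M345 223l12 0 13-7 12-11 9-15 6-17 1-15-5-12-8-7-14-2-14 6-15 12-11 16-5 18 1 16 7 12z"/></g><g data-elev="2025"><path d="M347 211l8 1 11-4 9-9 7-10 5-12 0-12-3-10-6-5-9-1-11 3-11 9-8 12-4 12 0 12 4 9z"/></g><g data-elev="2050"><path d="M351 197l4 1 6-1 6-4 4-6 4-8 0-6-1-6-4-3-5-1-6 2-9 9-4 13 2 6z"/></g>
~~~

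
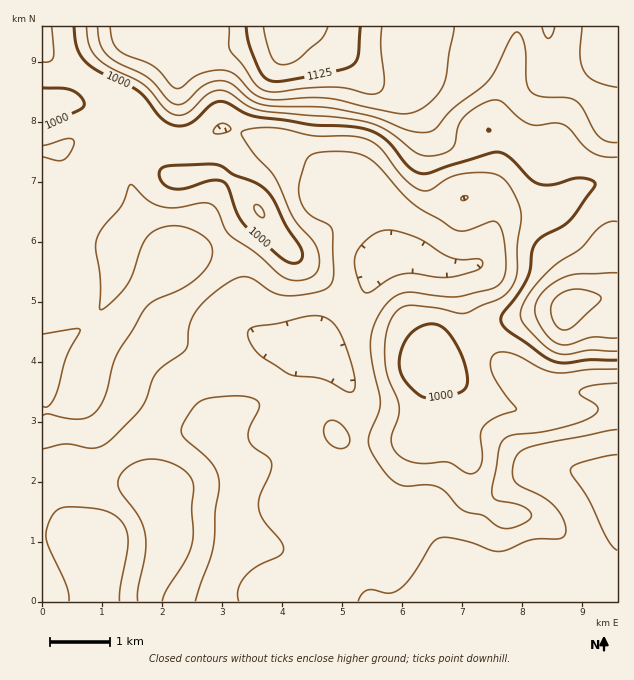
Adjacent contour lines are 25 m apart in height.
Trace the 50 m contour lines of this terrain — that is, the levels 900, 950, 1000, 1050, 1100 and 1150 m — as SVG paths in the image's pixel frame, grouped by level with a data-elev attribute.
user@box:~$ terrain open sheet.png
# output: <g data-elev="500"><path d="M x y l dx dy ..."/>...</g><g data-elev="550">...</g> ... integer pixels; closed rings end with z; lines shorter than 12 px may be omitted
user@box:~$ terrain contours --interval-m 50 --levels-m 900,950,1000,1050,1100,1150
<g data-elev="900"><path d="M617 550l-4-3-6-9-18-37-17-26-2-4 3-5 6-3 22-6 16-2"/></g><g data-elev="950"><path d="M162 601l4-10 19-30 7-15 1-12-1-26 2-21-4-10-8-8-14-7-16-3-12 2-10 5-9 8-3 7 2 9 18 26 7 18 1 18-8 36 0 13"/><path d="M43 449l24-5 21 4 7 0 8-2 7-6 31-32 5-9 7-20 4-7 29-23 2-4 2-21 8-15 13-14 19-14 9-4 9 0 8 4 17 11 14 4 29-4 9-2 4-4 3-4 2-8-2-45-3-4-15-7-7-6-6-10-2-10 1-12 7-21 5-5 10-2 28 0 10 2 8 4 11 8 33 37 42 26 6 2 6 0 28-10 6 5 3 10 3 34-3 9-6 7-7 3-33 8-17-1-28-4-11 1-7 4-7 6-12 19-4 14-1 13 3 20 7 27 0 9-2 9-9 21 0 9 3 9 6 10 16 18 10 5 23-1 12 2 7 6 16 17 22 6 16 12 9 0 12-3 9-6 1-3-1-5-12-6-21-5-3-1-2-4 0-8 6-36 4-9 4-5 6-2 39-5 23-6 15-6 8-6 1-4-4-5-13-7-2-5 4-3 9-2 25-3"/><path d="M338 448l5 0 4-2 3-4-1-6-4-7-5-6-6-3-5 1-5 5 0 9 5 8z"/><path d="M461 200l2-4 5 0-2 4z"/></g><g data-elev="1000"><path d="M424 397l6 1 27-4 7-4 3-6-2-18-8-20-11-16-6-4-6-2-10 1-12 7-8 11-4 14 0 12 3 9 10 12z"/><path d="M289 262l6 1 6-2 1-5 0-6-16-25-14-27-10-12-9-5-20-7-10-7-6-2-45 0-8 2-3 2-2 6 2 6 5 5 7 3 12-1 27-8 8 0 4 2 4 5 8 24 7 12 35 32z"/><path d="M43 126l13-4 25-13 3-4-4-9-9-6-9-2-19 0"/><path d="M74 27l3 21 3 7 6 7 14 10 37 18 8 7 16 21 12 7 9 1 8-2 22-20 11-2 22 11 11 4 57 8 40 2 17 3 15 9 23 27 7 5 6 2 9 0 21-8 46-13 6 1 6 4 21 22 9 5 14 1 25-7 8 0 8 3 1 3-1 3-23 32-9 8-20 10-7 7-3 8-2 16-2 9-11 18-14 18-2 8 2 4 6 6 35 25 10 5 11 2 24-3 28 0"/></g><g data-elev="1050"><path d="M617 273l-40 1-15 4-11 6-9 9-5 8-2 9 2 9 7 12 7 9 8 4 10 1 24-8 24 1"/><path d="M617 87l-22-6-6-4-5-6-3-7-1-9 2-28"/><path d="M98 27l2 16 7 12 11 8 30 15 19 21 8 5 4 1 6-3 14-13 7-5 9-3 8 0 9 3 18 15 12 6 13 1 42 1 18 2 38 8 33 13 16 3 12-3 18-21 35-27 8-12 16-32 6-6 4 4 4 9 1 36 4 10 11 5 25 2 9 2 8 8 10 21 6 7 8 5 10 1"/></g><g data-elev="1100"><path d="M229 27l0 18 1 6 12 13 13 20 8 6 12 2 32-4 28-1 12 1 24 6 9-2 4-8-3-38 1-19"/></g><g data-elev="1150"><path d="M263 27l8 30 5 6 7 2 9-2 8-5 22-19 6-12"/></g>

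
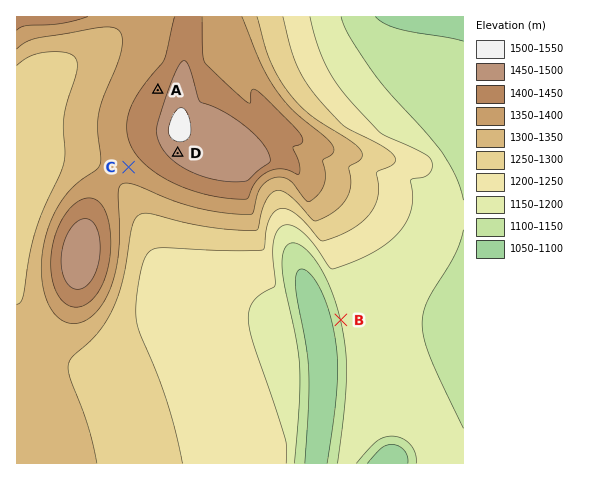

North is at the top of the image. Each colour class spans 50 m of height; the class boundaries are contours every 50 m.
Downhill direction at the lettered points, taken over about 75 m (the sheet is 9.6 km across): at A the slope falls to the NW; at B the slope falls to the W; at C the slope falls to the SW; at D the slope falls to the SW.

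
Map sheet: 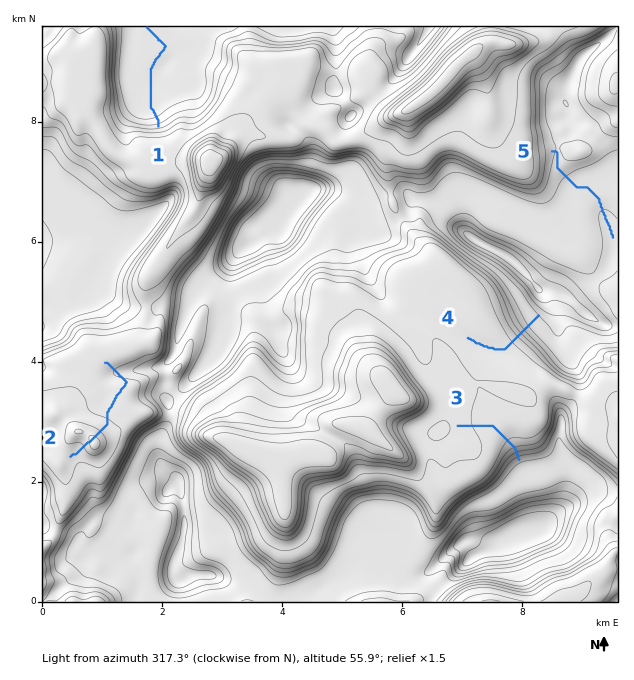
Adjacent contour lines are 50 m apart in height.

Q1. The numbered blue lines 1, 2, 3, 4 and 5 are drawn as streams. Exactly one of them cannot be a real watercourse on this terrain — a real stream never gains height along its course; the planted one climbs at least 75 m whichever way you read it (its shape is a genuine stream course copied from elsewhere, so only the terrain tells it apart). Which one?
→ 2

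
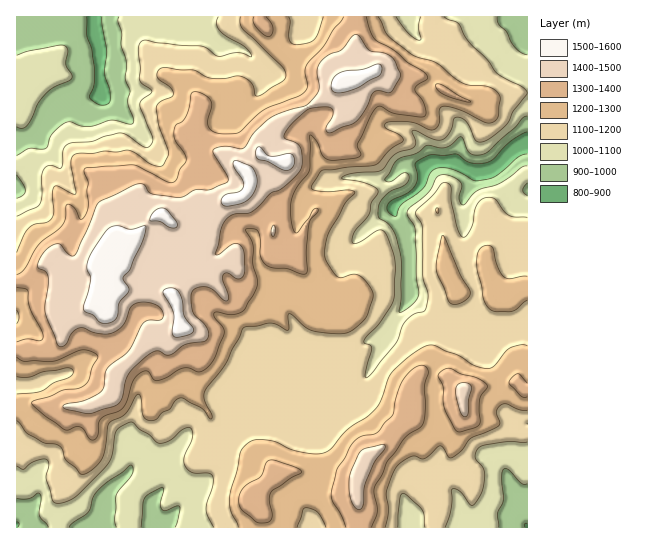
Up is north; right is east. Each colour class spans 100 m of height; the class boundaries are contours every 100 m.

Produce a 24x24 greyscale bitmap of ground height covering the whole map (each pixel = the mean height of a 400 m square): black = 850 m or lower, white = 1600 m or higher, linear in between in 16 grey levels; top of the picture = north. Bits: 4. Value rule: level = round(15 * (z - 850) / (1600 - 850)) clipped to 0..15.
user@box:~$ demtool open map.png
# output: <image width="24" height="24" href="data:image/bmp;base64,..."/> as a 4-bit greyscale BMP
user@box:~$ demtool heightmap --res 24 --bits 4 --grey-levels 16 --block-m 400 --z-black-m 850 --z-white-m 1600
<image width="24" height="24" href="data:image/bmp;base64,Qk2WAQAAAAAAAHYAAAAoAAAAGAAAABgAAAABAAQAAAAAACABAAATCwAAEwsAABAAAAAAAAAAAAAAABEREQAiIiIAMzMzAERERABVVVUAZmZmAHd3dwCIiIgAmZmZAKqqqgC7u7sAzMzMAN3d3QDu7u4A////ACMyNCNGiYd6p0VEMjRUNDRGmpiKp1ZVQkV2Q0RVeZmauGZmQ2Z4U0RmeId5und1RHiZZGVnd2ZnmpiIZoq7p3d3ZmZmeamqd3iayYiHZmZmaKmqiYh5u6mYZmZmVomYeZqpq8y5dmdmVXd2Z4vMy83Jh3eHZGZmdpvd6726qHiIdTZ3d5vN7czLuYmHdiZ3iJvN7czLuZl2djZ3dnqs7dzLqql2VSZmd2ebzN3MqqmGUjZVZUaJu7u83KiHYiVEVEZ5qpmr3MlmUyIxEzRnd2irzdqZhjETETNEVGmpm7qql2ZFUjIiJHiZibu8qZhodEMhFGiYh4nNy5mIdUQxJHd2ZnnN3Jh2VDMxJFVVV4eruWZlQyIxJERFeYaKllZUMg=="/>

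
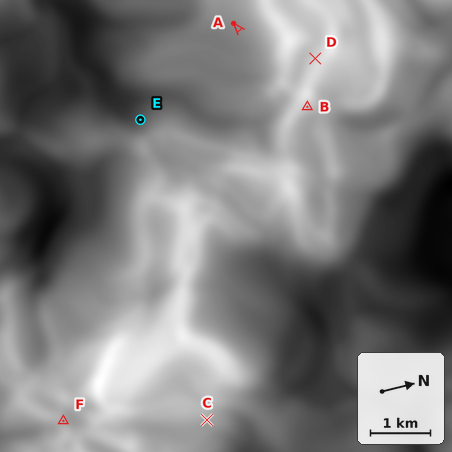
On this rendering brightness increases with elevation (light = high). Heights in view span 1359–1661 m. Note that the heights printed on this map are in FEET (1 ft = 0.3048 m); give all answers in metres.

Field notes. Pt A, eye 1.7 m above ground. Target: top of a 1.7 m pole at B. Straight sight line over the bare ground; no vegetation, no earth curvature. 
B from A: hidden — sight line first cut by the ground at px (276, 71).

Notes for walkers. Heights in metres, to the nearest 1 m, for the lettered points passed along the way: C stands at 1551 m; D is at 1607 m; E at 1462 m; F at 1559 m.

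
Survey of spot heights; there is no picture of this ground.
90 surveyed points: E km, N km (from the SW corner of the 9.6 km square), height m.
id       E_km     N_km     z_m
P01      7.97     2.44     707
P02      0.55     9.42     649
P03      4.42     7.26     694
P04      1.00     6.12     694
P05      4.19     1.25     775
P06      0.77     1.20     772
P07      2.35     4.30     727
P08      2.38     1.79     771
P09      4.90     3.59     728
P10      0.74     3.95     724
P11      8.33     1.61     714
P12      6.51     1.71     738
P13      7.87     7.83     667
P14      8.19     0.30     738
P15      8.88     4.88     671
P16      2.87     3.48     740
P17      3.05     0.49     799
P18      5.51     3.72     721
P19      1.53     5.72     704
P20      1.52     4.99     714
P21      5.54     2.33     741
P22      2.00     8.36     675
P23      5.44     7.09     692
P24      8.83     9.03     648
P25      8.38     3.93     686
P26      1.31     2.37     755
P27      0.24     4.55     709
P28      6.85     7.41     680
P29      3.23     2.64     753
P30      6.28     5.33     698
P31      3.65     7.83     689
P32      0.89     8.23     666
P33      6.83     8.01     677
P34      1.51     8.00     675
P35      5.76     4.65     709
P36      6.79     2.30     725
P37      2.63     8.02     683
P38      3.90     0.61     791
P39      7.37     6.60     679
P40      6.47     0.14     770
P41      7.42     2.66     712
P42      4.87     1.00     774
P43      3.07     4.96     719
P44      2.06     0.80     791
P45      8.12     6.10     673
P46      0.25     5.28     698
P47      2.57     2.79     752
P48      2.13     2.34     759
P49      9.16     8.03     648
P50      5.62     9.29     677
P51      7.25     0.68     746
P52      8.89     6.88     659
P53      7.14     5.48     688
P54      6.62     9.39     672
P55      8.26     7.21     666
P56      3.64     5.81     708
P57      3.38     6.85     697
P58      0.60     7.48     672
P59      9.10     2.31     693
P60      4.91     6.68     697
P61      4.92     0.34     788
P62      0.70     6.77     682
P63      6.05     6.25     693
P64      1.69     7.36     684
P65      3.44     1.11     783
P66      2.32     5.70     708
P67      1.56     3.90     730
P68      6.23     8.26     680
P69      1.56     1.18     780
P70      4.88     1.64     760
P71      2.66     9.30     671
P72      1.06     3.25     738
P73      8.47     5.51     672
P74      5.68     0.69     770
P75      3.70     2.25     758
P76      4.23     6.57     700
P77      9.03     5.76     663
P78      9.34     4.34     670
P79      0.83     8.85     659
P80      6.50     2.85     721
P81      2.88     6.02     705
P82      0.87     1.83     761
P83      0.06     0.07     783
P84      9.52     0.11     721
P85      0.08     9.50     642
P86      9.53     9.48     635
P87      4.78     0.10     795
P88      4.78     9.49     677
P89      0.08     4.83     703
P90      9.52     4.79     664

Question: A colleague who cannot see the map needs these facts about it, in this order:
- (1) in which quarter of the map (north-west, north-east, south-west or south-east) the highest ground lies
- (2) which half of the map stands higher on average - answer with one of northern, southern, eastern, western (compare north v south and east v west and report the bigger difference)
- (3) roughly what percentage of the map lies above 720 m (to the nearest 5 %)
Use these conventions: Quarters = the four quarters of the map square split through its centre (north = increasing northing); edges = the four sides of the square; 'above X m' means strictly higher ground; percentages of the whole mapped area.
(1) Look to the south-west quarter for the highest ground.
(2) The southern half stands higher on average than the northern half.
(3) Roughly 35 % of the ground is higher than 720 m.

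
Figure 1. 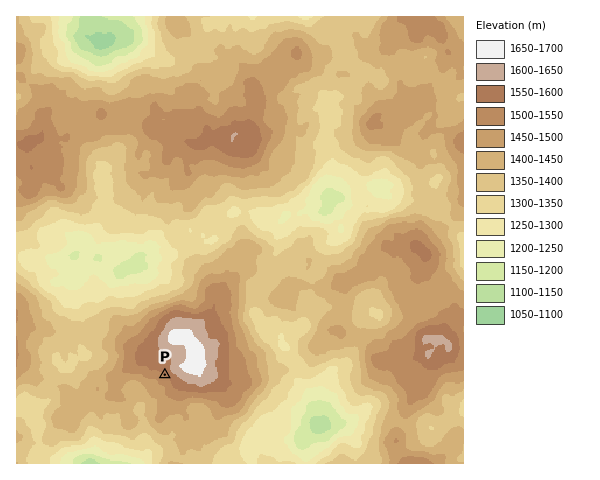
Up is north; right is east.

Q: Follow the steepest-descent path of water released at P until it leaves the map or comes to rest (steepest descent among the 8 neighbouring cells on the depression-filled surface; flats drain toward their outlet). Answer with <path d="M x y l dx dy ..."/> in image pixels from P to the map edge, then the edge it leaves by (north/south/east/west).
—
<path d="M165 375l-8 8-6 2-10 10 0 21 3 5 0 18 3 9 0 5-9 10"/>
exit: south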